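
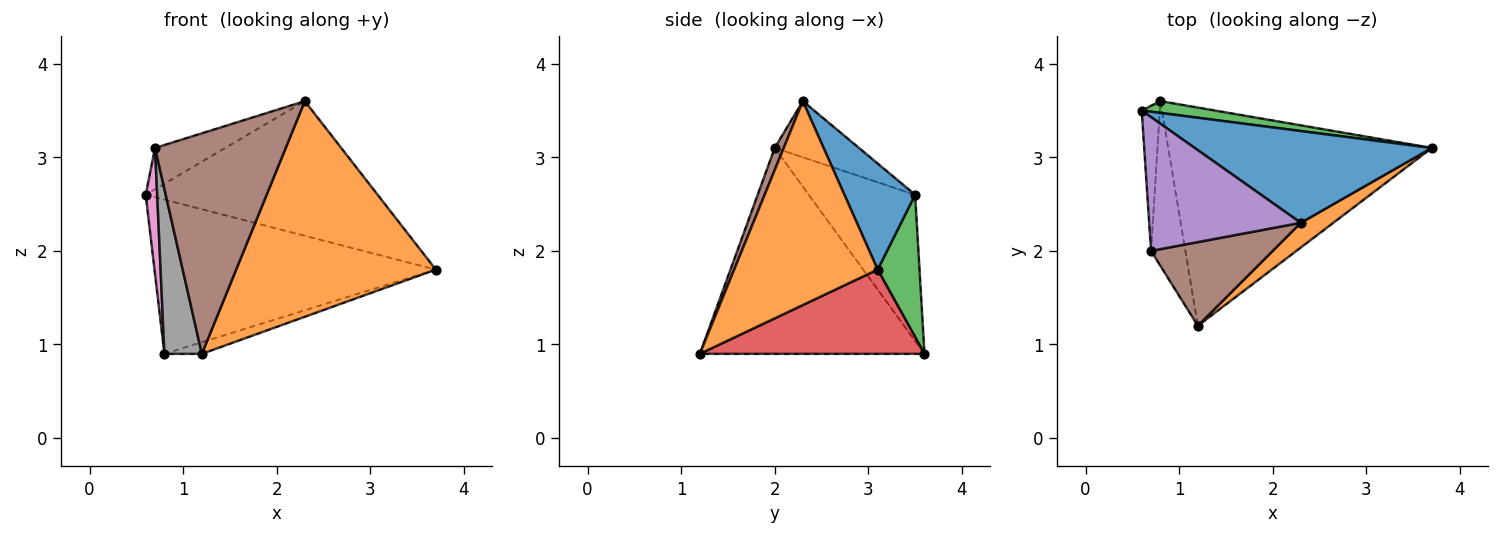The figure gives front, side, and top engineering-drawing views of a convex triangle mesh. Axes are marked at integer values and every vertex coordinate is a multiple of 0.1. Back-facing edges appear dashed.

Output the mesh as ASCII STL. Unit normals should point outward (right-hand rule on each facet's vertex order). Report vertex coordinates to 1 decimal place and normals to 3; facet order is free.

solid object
 facet normal 0.244 0.801 0.546
  outer loop
   vertex 2.3 2.3 3.6
   vertex 3.7 3.1 1.8
   vertex 0.6 3.5 2.6
  endloop
 endfacet
 facet normal 0.581 -0.809 0.093
  outer loop
   vertex 2.3 2.3 3.6
   vertex 1.2 1.2 0.9
   vertex 3.7 3.1 1.8
  endloop
 endfacet
 facet normal 0.147 0.986 0.075
  outer loop
   vertex 0.8 3.6 0.9
   vertex 0.6 3.5 2.6
   vertex 3.7 3.1 1.8
  endloop
 endfacet
 facet normal 0.304 0.051 -0.951
  outer loop
   vertex 0.8 3.6 0.9
   vertex 3.7 3.1 1.8
   vertex 1.2 1.2 0.9
  endloop
 endfacet
 facet normal -0.334 0.278 0.901
  outer loop
   vertex 0.7 2.0 3.1
   vertex 2.3 2.3 3.6
   vertex 0.6 3.5 2.6
  endloop
 endfacet
 facet normal 0.064 -0.933 0.354
  outer loop
   vertex 0.7 2.0 3.1
   vertex 1.2 1.2 0.9
   vertex 2.3 2.3 3.6
  endloop
 endfacet
 facet normal -0.987 -0.107 -0.122
  outer loop
   vertex 0.7 2.0 3.1
   vertex 0.6 3.5 2.6
   vertex 0.8 3.6 0.9
  endloop
 endfacet
 facet normal -0.973 -0.162 -0.162
  outer loop
   vertex 0.7 2.0 3.1
   vertex 0.8 3.6 0.9
   vertex 1.2 1.2 0.9
  endloop
 endfacet
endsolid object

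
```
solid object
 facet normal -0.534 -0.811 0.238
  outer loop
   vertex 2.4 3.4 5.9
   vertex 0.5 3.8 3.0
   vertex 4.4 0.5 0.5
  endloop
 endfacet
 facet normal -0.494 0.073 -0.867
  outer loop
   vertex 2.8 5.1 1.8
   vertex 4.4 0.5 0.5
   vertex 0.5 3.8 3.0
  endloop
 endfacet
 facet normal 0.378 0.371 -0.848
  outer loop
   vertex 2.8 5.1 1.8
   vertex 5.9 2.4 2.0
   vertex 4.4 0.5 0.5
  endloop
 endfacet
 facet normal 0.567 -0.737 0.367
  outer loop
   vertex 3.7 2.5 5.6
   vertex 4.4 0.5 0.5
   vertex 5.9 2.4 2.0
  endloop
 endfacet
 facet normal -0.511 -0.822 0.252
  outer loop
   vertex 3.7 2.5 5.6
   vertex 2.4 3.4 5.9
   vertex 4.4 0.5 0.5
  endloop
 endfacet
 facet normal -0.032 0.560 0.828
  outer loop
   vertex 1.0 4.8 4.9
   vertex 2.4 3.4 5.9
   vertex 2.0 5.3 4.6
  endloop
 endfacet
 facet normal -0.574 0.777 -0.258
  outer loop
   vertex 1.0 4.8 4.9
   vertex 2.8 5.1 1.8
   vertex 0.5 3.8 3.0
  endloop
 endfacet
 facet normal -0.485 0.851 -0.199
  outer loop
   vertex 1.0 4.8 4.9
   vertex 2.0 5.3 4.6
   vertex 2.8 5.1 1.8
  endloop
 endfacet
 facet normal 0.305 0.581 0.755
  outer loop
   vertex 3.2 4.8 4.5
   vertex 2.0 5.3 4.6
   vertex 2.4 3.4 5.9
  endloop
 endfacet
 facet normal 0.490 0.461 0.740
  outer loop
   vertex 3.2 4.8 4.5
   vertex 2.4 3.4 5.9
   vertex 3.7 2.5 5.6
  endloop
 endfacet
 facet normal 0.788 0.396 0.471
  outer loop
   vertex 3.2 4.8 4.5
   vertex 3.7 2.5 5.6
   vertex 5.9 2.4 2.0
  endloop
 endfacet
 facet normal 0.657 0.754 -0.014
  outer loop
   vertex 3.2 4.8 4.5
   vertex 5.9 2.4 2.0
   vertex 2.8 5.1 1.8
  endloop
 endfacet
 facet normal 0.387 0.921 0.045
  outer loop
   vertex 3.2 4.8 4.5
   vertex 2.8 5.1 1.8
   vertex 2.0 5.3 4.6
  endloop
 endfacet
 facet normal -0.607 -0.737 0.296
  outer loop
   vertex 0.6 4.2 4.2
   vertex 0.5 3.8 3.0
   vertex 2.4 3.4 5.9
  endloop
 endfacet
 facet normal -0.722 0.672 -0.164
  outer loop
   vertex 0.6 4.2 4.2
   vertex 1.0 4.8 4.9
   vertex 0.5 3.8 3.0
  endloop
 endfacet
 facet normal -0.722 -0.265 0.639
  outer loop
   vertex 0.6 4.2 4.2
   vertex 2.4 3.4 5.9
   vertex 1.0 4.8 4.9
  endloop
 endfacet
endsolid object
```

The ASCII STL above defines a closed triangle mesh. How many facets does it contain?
16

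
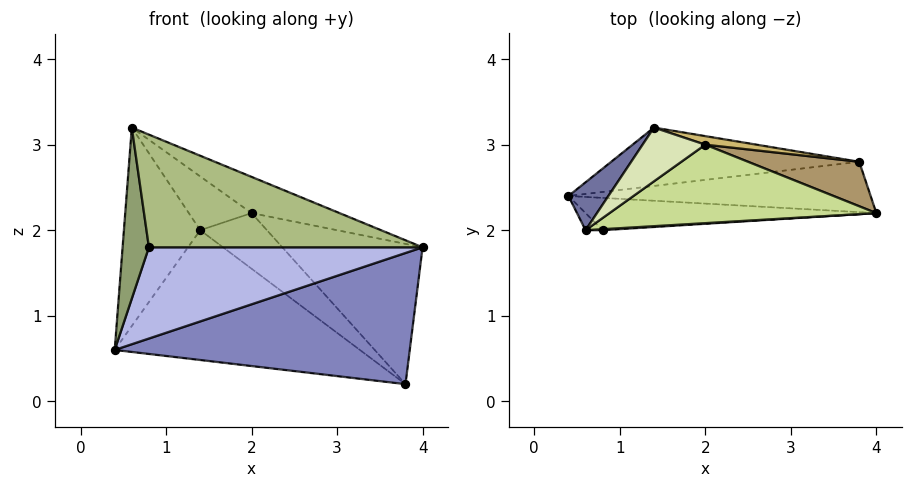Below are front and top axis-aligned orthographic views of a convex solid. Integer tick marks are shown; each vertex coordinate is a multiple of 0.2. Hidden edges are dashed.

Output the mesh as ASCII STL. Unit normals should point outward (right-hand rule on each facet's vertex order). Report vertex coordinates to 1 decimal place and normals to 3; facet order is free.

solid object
 facet normal -0.742 0.652 0.157
  outer loop
   vertex 0.6 2.0 3.2
   vertex 1.4 3.2 2.0
   vertex 0.4 2.4 0.6
  endloop
 endfacet
 facet normal 0.067 -0.931 -0.358
  outer loop
   vertex 3.8 2.8 0.2
   vertex 4.0 2.2 1.8
   vertex 0.4 2.4 0.6
  endloop
 endfacet
 facet normal -0.154 0.901 -0.405
  outer loop
   vertex 3.8 2.8 0.2
   vertex 0.4 2.4 0.6
   vertex 1.4 3.2 2.0
  endloop
 endfacet
 facet normal 0.059 -0.941 -0.333
  outer loop
   vertex 0.8 2.0 1.8
   vertex 0.4 2.4 0.6
   vertex 4.0 2.2 1.8
  endloop
 endfacet
 facet normal -0.572 -0.816 -0.082
  outer loop
   vertex 0.8 2.0 1.8
   vertex 0.6 2.0 3.2
   vertex 0.4 2.4 0.6
  endloop
 endfacet
 facet normal 0.062 -0.998 0.009
  outer loop
   vertex 0.8 2.0 1.8
   vertex 4.0 2.2 1.8
   vertex 0.6 2.0 3.2
  endloop
 endfacet
 facet normal 0.330 0.396 0.857
  outer loop
   vertex 2.0 3.0 2.2
   vertex 0.6 2.0 3.2
   vertex 4.0 2.2 1.8
  endloop
 endfacet
 facet normal 0.000 0.707 0.707
  outer loop
   vertex 2.0 3.0 2.2
   vertex 1.4 3.2 2.0
   vertex 0.6 2.0 3.2
  endloop
 endfacet
 facet normal 0.404 0.872 0.276
  outer loop
   vertex 2.0 3.0 2.2
   vertex 4.0 2.2 1.8
   vertex 3.8 2.8 0.2
  endloop
 endfacet
 facet normal 0.269 0.952 0.146
  outer loop
   vertex 2.0 3.0 2.2
   vertex 3.8 2.8 0.2
   vertex 1.4 3.2 2.0
  endloop
 endfacet
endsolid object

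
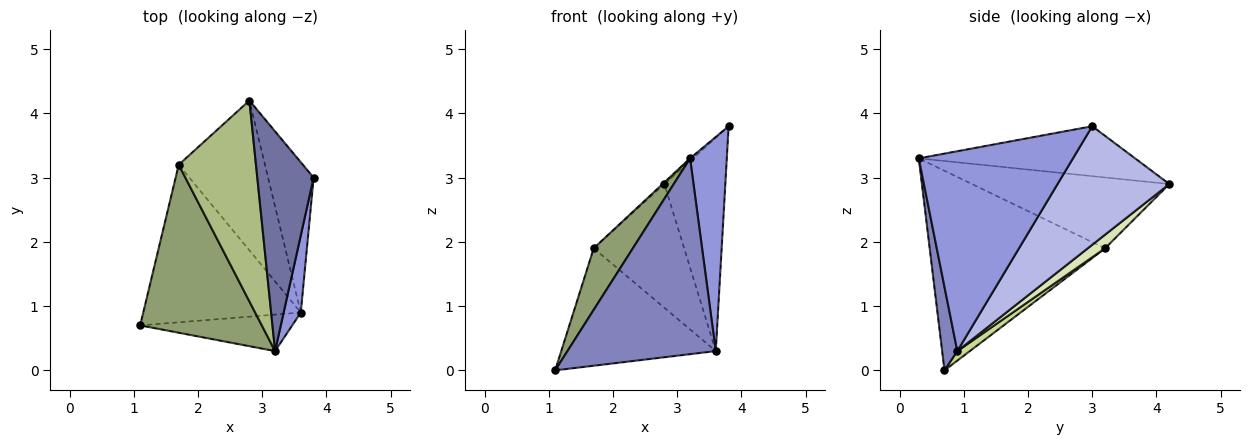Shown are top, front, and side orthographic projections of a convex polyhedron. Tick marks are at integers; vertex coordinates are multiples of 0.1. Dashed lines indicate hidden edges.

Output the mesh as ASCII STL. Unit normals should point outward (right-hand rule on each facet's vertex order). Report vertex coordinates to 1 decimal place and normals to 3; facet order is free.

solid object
 facet normal -0.663 0.009 0.748
  outer loop
   vertex 2.8 4.2 2.9
   vertex 3.2 0.3 3.3
   vertex 3.8 3.0 3.8
  endloop
 endfacet
 facet normal 0.100 -0.978 -0.182
  outer loop
   vertex 3.6 0.9 0.3
   vertex 3.2 0.3 3.3
   vertex 1.1 0.7 0.0
  endloop
 endfacet
 facet normal 0.969 -0.231 0.083
  outer loop
   vertex 3.6 0.9 0.3
   vertex 3.8 3.0 3.8
   vertex 3.2 0.3 3.3
  endloop
 endfacet
 facet normal 0.832 0.454 -0.320
  outer loop
   vertex 3.6 0.9 0.3
   vertex 2.8 4.2 2.9
   vertex 3.8 3.0 3.8
  endloop
 endfacet
 facet normal -0.839 -0.187 0.511
  outer loop
   vertex 1.7 3.2 1.9
   vertex 1.1 0.7 0.0
   vertex 3.2 0.3 3.3
  endloop
 endfacet
 facet normal -0.676 0.006 0.737
  outer loop
   vertex 1.7 3.2 1.9
   vertex 3.2 0.3 3.3
   vertex 2.8 4.2 2.9
  endloop
 endfacet
 facet normal 0.048 0.597 -0.801
  outer loop
   vertex 1.7 3.2 1.9
   vertex 3.6 0.9 0.3
   vertex 1.1 0.7 0.0
  endloop
 endfacet
 facet normal 0.121 0.632 -0.765
  outer loop
   vertex 1.7 3.2 1.9
   vertex 2.8 4.2 2.9
   vertex 3.6 0.9 0.3
  endloop
 endfacet
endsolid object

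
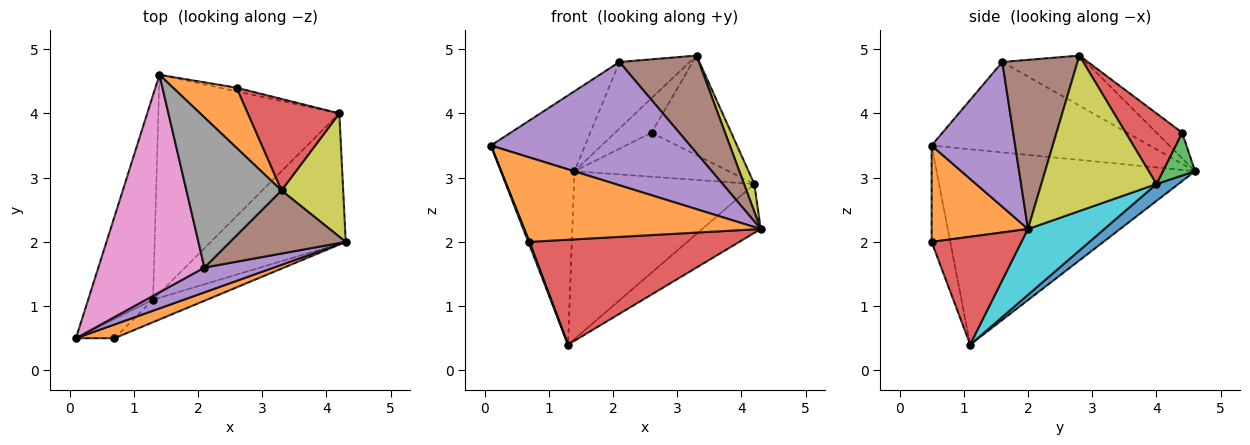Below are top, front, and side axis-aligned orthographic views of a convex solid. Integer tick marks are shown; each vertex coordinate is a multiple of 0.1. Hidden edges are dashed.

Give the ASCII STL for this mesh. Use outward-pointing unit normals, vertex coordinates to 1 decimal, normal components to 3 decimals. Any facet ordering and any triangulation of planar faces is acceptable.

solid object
 facet normal -0.916 0.261 -0.304
  outer loop
   vertex 1.3 1.1 0.4
   vertex 0.1 0.5 3.5
   vertex 1.4 4.6 3.1
  endloop
 endfacet
 facet normal 0.373 -0.916 0.149
  outer loop
   vertex 0.7 0.5 2.0
   vertex 4.3 2.0 2.2
   vertex 0.1 0.5 3.5
  endloop
 endfacet
 facet normal -0.927 -0.062 -0.371
  outer loop
   vertex 0.7 0.5 2.0
   vertex 0.1 0.5 3.5
   vertex 1.3 1.1 0.4
  endloop
 endfacet
 facet normal 0.386 -0.902 -0.193
  outer loop
   vertex 0.7 0.5 2.0
   vertex 1.3 1.1 0.4
   vertex 4.3 2.0 2.2
  endloop
 endfacet
 facet normal 0.380 -0.907 0.182
  outer loop
   vertex 2.1 1.6 4.8
   vertex 0.1 0.5 3.5
   vertex 4.3 2.0 2.2
  endloop
 endfacet
 facet normal 0.622 -0.657 0.425
  outer loop
   vertex 2.1 1.6 4.8
   vertex 4.3 2.0 2.2
   vertex 3.3 2.8 4.9
  endloop
 endfacet
 facet normal -0.625 0.270 0.733
  outer loop
   vertex 2.1 1.6 4.8
   vertex 1.4 4.6 3.1
   vertex 0.1 0.5 3.5
  endloop
 endfacet
 facet normal -0.434 0.365 0.823
  outer loop
   vertex 2.1 1.6 4.8
   vertex 3.3 2.8 4.9
   vertex 1.4 4.6 3.1
  endloop
 endfacet
 facet normal 0.926 -0.082 0.367
  outer loop
   vertex 4.2 4.0 2.9
   vertex 3.3 2.8 4.9
   vertex 4.3 2.0 2.2
  endloop
 endfacet
 facet normal 0.415 0.319 -0.852
  outer loop
   vertex 4.2 4.0 2.9
   vertex 4.3 2.0 2.2
   vertex 1.3 1.1 0.4
  endloop
 endfacet
 facet normal 0.074 0.608 -0.791
  outer loop
   vertex 4.2 4.0 2.9
   vertex 1.3 1.1 0.4
   vertex 1.4 4.6 3.1
  endloop
 endfacet
 facet normal -0.331 0.469 0.819
  outer loop
   vertex 2.6 4.4 3.7
   vertex 1.4 4.6 3.1
   vertex 3.3 2.8 4.9
  endloop
 endfacet
 facet normal 0.203 0.976 -0.081
  outer loop
   vertex 2.6 4.4 3.7
   vertex 4.2 4.0 2.9
   vertex 1.4 4.6 3.1
  endloop
 endfacet
 facet normal 0.463 0.652 0.600
  outer loop
   vertex 2.6 4.4 3.7
   vertex 3.3 2.8 4.9
   vertex 4.2 4.0 2.9
  endloop
 endfacet
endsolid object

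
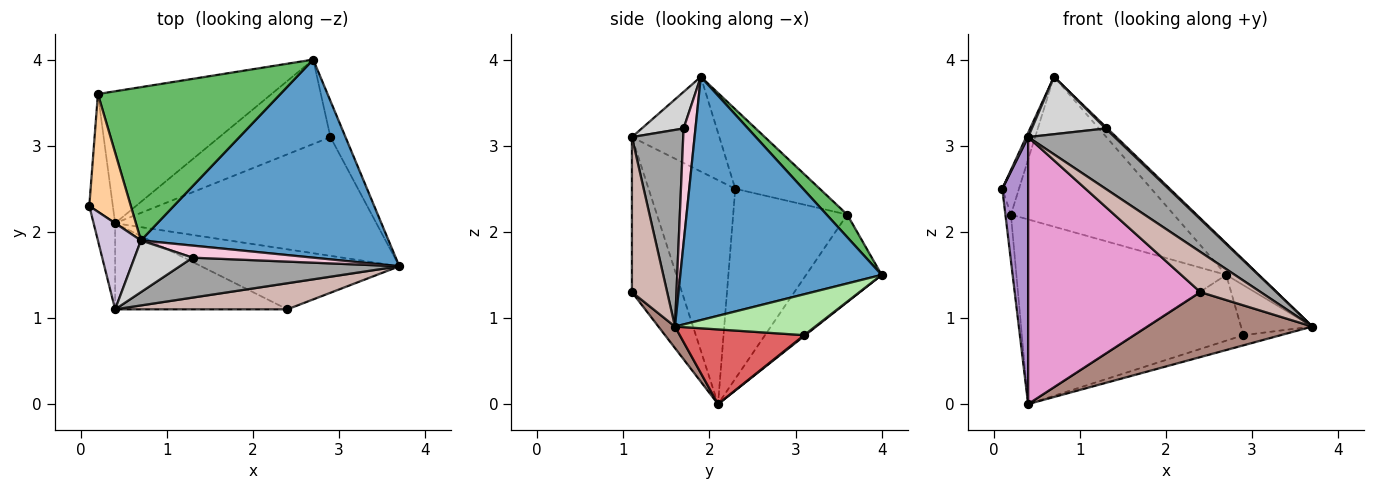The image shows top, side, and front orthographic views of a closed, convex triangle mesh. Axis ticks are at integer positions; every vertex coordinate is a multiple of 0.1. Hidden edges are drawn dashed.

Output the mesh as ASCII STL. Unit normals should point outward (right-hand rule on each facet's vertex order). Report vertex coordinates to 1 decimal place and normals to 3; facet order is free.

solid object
 facet normal 0.696 0.113 0.709
  outer loop
   vertex 0.7 1.9 3.8
   vertex 3.7 1.6 0.9
   vertex 2.7 4.0 1.5
  endloop
 endfacet
 facet normal -0.991 0.048 -0.123
  outer loop
   vertex 0.2 3.6 2.2
   vertex 0.4 2.1 0.0
   vertex 0.1 2.3 2.5
  endloop
 endfacet
 facet normal -0.281 0.781 -0.558
  outer loop
   vertex 0.2 3.6 2.2
   vertex 2.7 4.0 1.5
   vertex 0.4 2.1 0.0
  endloop
 endfacet
 facet normal -0.873 0.172 0.456
  outer loop
   vertex 0.2 3.6 2.2
   vertex 0.1 2.3 2.5
   vertex 0.7 1.9 3.8
  endloop
 endfacet
 facet normal 0.088 0.696 0.712
  outer loop
   vertex 0.2 3.6 2.2
   vertex 0.7 1.9 3.8
   vertex 2.7 4.0 1.5
  endloop
 endfacet
 facet normal 0.847 0.431 -0.312
  outer loop
   vertex 2.9 3.1 0.8
   vertex 2.7 4.0 1.5
   vertex 3.7 1.6 0.9
  endloop
 endfacet
 facet normal 0.274 0.082 -0.958
  outer loop
   vertex 2.9 3.1 0.8
   vertex 3.7 1.6 0.9
   vertex 0.4 2.1 0.0
  endloop
 endfacet
 facet normal 0.006 0.615 -0.789
  outer loop
   vertex 2.9 3.1 0.8
   vertex 0.4 2.1 0.0
   vertex 2.7 4.0 1.5
  endloop
 endfacet
 facet normal -0.954 -0.284 -0.092
  outer loop
   vertex 0.4 1.1 3.1
   vertex 0.1 2.3 2.5
   vertex 0.4 2.1 0.0
  endloop
 endfacet
 facet normal -0.910 -0.021 0.414
  outer loop
   vertex 0.4 1.1 3.1
   vertex 0.7 1.9 3.8
   vertex 0.1 2.3 2.5
  endloop
 endfacet
 facet normal 0.074 -0.733 -0.677
  outer loop
   vertex 2.4 1.1 1.3
   vertex 0.4 2.1 0.0
   vertex 3.7 1.6 0.9
  endloop
 endfacet
 facet normal 0.440 -0.753 0.489
  outer loop
   vertex 2.4 1.1 1.3
   vertex 3.7 1.6 0.9
   vertex 0.4 1.1 3.1
  endloop
 endfacet
 facet normal -0.266 -0.917 -0.296
  outer loop
   vertex 2.4 1.1 1.3
   vertex 0.4 1.1 3.1
   vertex 0.4 2.1 0.0
  endloop
 endfacet
 facet normal 0.686 -0.103 0.720
  outer loop
   vertex 1.3 1.7 3.2
   vertex 3.7 1.6 0.9
   vertex 0.7 1.9 3.8
  endloop
 endfacet
 facet normal 0.443 -0.747 0.495
  outer loop
   vertex 1.3 1.7 3.2
   vertex 0.4 1.1 3.1
   vertex 3.7 1.6 0.9
  endloop
 endfacet
 facet normal 0.388 -0.685 0.617
  outer loop
   vertex 1.3 1.7 3.2
   vertex 0.7 1.9 3.8
   vertex 0.4 1.1 3.1
  endloop
 endfacet
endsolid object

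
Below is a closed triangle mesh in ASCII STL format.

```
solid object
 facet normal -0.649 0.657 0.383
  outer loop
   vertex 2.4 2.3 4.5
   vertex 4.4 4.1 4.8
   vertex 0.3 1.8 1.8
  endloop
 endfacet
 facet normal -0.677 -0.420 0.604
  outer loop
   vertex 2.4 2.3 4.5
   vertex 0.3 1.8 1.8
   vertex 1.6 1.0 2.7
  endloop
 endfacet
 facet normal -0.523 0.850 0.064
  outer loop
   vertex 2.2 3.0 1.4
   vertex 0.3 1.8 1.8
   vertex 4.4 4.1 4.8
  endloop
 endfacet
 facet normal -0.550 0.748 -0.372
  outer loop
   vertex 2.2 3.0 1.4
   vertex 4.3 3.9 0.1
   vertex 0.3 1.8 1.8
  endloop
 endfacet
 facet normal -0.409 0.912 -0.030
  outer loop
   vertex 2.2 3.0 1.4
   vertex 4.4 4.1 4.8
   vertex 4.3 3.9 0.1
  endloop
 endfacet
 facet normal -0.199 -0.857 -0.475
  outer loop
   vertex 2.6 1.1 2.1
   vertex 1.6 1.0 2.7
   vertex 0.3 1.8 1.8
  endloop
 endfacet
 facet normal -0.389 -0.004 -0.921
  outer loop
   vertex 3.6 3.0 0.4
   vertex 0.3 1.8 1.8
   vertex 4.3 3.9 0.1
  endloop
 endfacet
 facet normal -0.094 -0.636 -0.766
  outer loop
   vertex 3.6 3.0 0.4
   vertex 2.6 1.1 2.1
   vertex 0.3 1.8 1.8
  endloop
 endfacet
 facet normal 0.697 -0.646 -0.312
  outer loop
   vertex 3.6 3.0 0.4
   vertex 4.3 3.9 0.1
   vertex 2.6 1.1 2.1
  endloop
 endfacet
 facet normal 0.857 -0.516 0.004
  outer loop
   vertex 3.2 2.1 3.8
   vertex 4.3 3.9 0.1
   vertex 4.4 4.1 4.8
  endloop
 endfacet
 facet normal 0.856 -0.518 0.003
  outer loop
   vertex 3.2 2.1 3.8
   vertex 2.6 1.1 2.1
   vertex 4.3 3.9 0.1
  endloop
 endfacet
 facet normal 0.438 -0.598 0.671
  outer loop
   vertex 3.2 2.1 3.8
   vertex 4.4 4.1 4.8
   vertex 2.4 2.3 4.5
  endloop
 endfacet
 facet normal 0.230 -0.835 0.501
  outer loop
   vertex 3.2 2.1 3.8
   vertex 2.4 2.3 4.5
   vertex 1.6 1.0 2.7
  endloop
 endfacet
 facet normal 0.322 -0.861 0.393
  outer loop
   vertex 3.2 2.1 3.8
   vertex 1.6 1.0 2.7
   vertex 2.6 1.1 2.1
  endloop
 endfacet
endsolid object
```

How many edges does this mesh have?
21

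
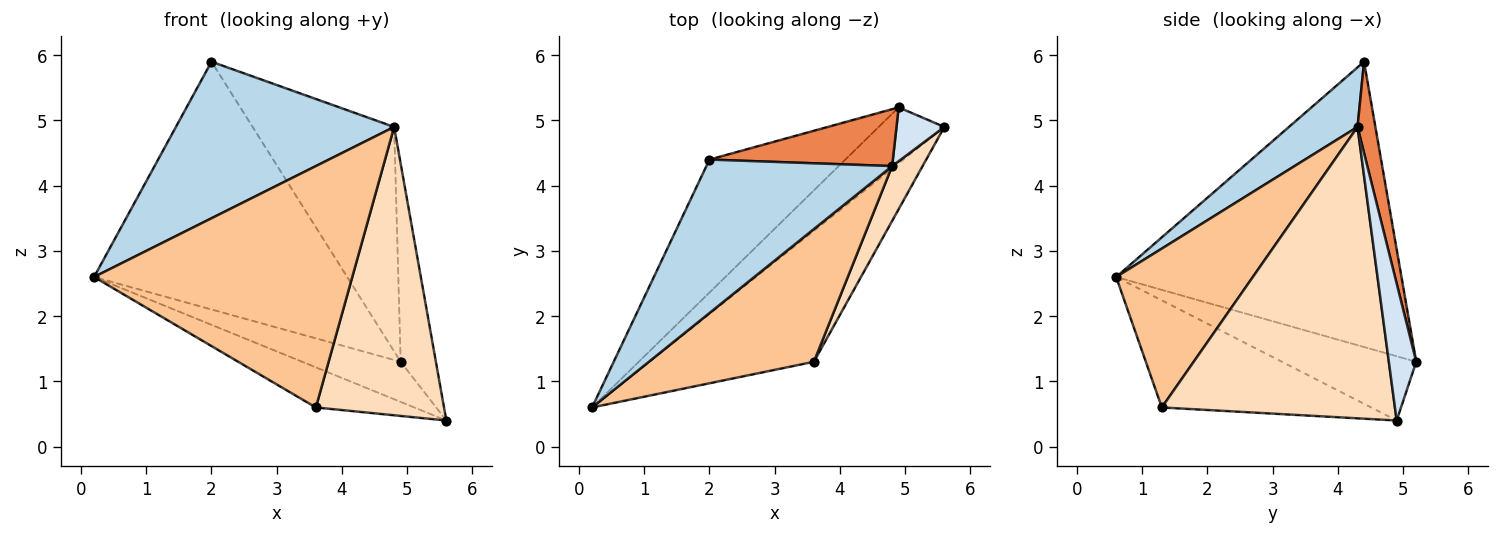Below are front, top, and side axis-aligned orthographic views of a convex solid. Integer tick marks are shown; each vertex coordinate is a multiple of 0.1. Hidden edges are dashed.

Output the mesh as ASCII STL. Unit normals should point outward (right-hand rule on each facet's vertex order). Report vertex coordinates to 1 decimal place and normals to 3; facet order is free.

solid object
 facet normal -0.622 0.456 -0.636
  outer loop
   vertex 4.9 5.2 1.3
   vertex 5.6 4.9 0.4
   vertex 0.2 0.6 2.6
  endloop
 endfacet
 facet normal -0.705 0.625 -0.336
  outer loop
   vertex 4.9 5.2 1.3
   vertex 0.2 0.6 2.6
   vertex 2.0 4.4 5.9
  endloop
 endfacet
 facet normal 0.219 -0.697 0.683
  outer loop
   vertex 4.8 4.3 4.9
   vertex 2.0 4.4 5.9
   vertex 0.2 0.6 2.6
  endloop
 endfacet
 facet normal 0.600 0.772 0.210
  outer loop
   vertex 4.8 4.3 4.9
   vertex 5.6 4.9 0.4
   vertex 4.9 5.2 1.3
  endloop
 endfacet
 facet normal 0.121 0.962 0.244
  outer loop
   vertex 4.8 4.3 4.9
   vertex 4.9 5.2 1.3
   vertex 2.0 4.4 5.9
  endloop
 endfacet
 facet normal -0.529 0.249 -0.812
  outer loop
   vertex 3.6 1.3 0.6
   vertex 0.2 0.6 2.6
   vertex 5.6 4.9 0.4
  endloop
 endfacet
 facet normal 0.421 -0.795 0.437
  outer loop
   vertex 3.6 1.3 0.6
   vertex 4.8 4.3 4.9
   vertex 0.2 0.6 2.6
  endloop
 endfacet
 facet normal 0.873 -0.480 0.091
  outer loop
   vertex 3.6 1.3 0.6
   vertex 5.6 4.9 0.4
   vertex 4.8 4.3 4.9
  endloop
 endfacet
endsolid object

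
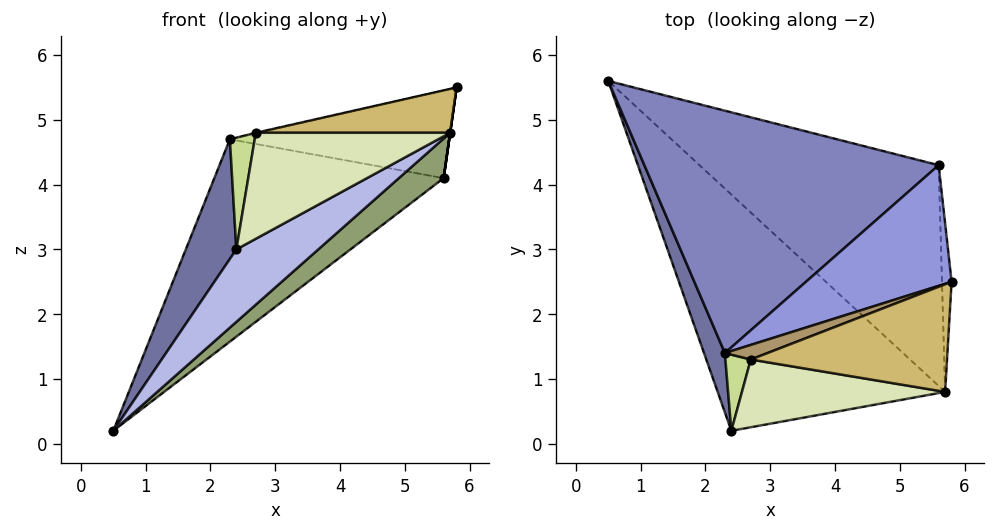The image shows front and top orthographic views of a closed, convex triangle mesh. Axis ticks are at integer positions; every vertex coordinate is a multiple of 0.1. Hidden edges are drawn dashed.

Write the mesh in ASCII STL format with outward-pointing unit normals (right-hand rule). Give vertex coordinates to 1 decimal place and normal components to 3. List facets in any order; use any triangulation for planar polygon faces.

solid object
 facet normal -0.955 -0.267 0.132
  outer loop
   vertex 2.3 1.4 4.7
   vertex 0.5 5.6 0.2
   vertex 2.4 0.2 3.0
  endloop
 endfacet
 facet normal -0.390 0.590 0.707
  outer loop
   vertex 2.3 1.4 4.7
   vertex 5.6 4.3 4.1
   vertex 0.5 5.6 0.2
  endloop
 endfacet
 facet normal -0.347 0.552 0.759
  outer loop
   vertex 2.3 1.4 4.7
   vertex 5.8 2.5 5.5
   vertex 5.6 4.3 4.1
  endloop
 endfacet
 facet normal 0.498 -0.254 -0.829
  outer loop
   vertex 5.7 0.8 4.8
   vertex 2.4 0.2 3.0
   vertex 0.5 5.6 0.2
  endloop
 endfacet
 facet normal 0.578 -0.144 -0.803
  outer loop
   vertex 5.7 0.8 4.8
   vertex 0.5 5.6 0.2
   vertex 5.6 4.3 4.1
  endloop
 endfacet
 facet normal 0.990 0.000 -0.141
  outer loop
   vertex 5.7 0.8 4.8
   vertex 5.6 4.3 4.1
   vertex 5.8 2.5 5.5
  endloop
 endfacet
 facet normal -0.328 -0.781 0.532
  outer loop
   vertex 2.7 1.3 4.8
   vertex 2.3 1.4 4.7
   vertex 2.4 0.2 3.0
  endloop
 endfacet
 facet normal -0.139 -0.835 0.533
  outer loop
   vertex 2.7 1.3 4.8
   vertex 2.4 0.2 3.0
   vertex 5.7 0.8 4.8
  endloop
 endfacet
 facet normal -0.234 0.037 0.972
  outer loop
   vertex 2.7 1.3 4.8
   vertex 5.8 2.5 5.5
   vertex 2.3 1.4 4.7
  endloop
 endfacet
 facet normal -0.063 -0.377 0.924
  outer loop
   vertex 2.7 1.3 4.8
   vertex 5.7 0.8 4.8
   vertex 5.8 2.5 5.5
  endloop
 endfacet
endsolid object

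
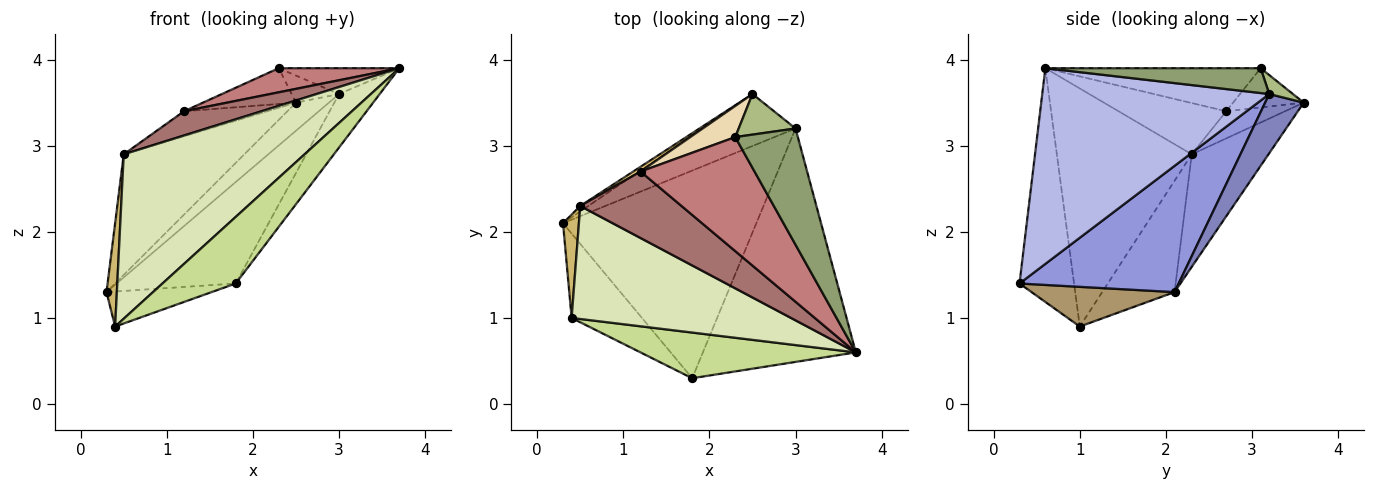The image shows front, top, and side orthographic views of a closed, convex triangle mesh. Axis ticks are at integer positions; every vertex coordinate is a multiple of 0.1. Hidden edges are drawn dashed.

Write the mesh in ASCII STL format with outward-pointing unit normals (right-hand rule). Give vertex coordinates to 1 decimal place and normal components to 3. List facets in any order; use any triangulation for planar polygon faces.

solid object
 facet normal -0.536 0.843 -0.038
  outer loop
   vertex 0.5 2.3 2.9
   vertex 2.5 3.6 3.5
   vertex 0.3 2.1 1.3
  endloop
 endfacet
 facet normal 0.486 0.415 -0.769
  outer loop
   vertex 3.0 3.2 3.6
   vertex 0.3 2.1 1.3
   vertex 2.5 3.6 3.5
  endloop
 endfacet
 facet normal 0.506 0.379 -0.775
  outer loop
   vertex 3.0 3.2 3.6
   vertex 1.8 0.3 1.4
   vertex 0.3 2.1 1.3
  endloop
 endfacet
 facet normal 0.780 0.140 -0.610
  outer loop
   vertex 3.0 3.2 3.6
   vertex 3.7 0.6 3.9
   vertex 1.8 0.3 1.4
  endloop
 endfacet
 facet normal 0.361 0.202 0.910
  outer loop
   vertex 2.3 3.1 3.9
   vertex 3.7 0.6 3.9
   vertex 3.0 3.2 3.6
  endloop
 endfacet
 facet normal 0.267 0.535 0.802
  outer loop
   vertex 2.3 3.1 3.9
   vertex 3.0 3.2 3.6
   vertex 2.5 3.6 3.5
  endloop
 endfacet
 facet normal -0.523 -0.703 0.482
  outer loop
   vertex 0.4 1.0 0.9
   vertex 1.8 0.3 1.4
   vertex 3.7 0.6 3.9
  endloop
 endfacet
 facet normal -0.524 -0.702 0.483
  outer loop
   vertex 0.4 1.0 0.9
   vertex 3.7 0.6 3.9
   vertex 0.5 2.3 2.9
  endloop
 endfacet
 facet normal 0.462 0.340 -0.819
  outer loop
   vertex 0.4 1.0 0.9
   vertex 0.3 2.1 1.3
   vertex 1.8 0.3 1.4
  endloop
 endfacet
 facet normal -0.980 -0.140 0.140
  outer loop
   vertex 0.4 1.0 0.9
   vertex 0.5 2.3 2.9
   vertex 0.3 2.1 1.3
  endloop
 endfacet
 facet normal -0.570 0.807 0.153
  outer loop
   vertex 1.2 2.7 3.4
   vertex 2.5 3.6 3.5
   vertex 0.5 2.3 2.9
  endloop
 endfacet
 facet normal -0.497 0.655 0.570
  outer loop
   vertex 1.2 2.7 3.4
   vertex 2.3 3.1 3.9
   vertex 2.5 3.6 3.5
  endloop
 endfacet
 facet normal -0.429 -0.309 0.849
  outer loop
   vertex 1.2 2.7 3.4
   vertex 0.5 2.3 2.9
   vertex 3.7 0.6 3.9
  endloop
 endfacet
 facet normal -0.347 -0.194 0.918
  outer loop
   vertex 1.2 2.7 3.4
   vertex 3.7 0.6 3.9
   vertex 2.3 3.1 3.9
  endloop
 endfacet
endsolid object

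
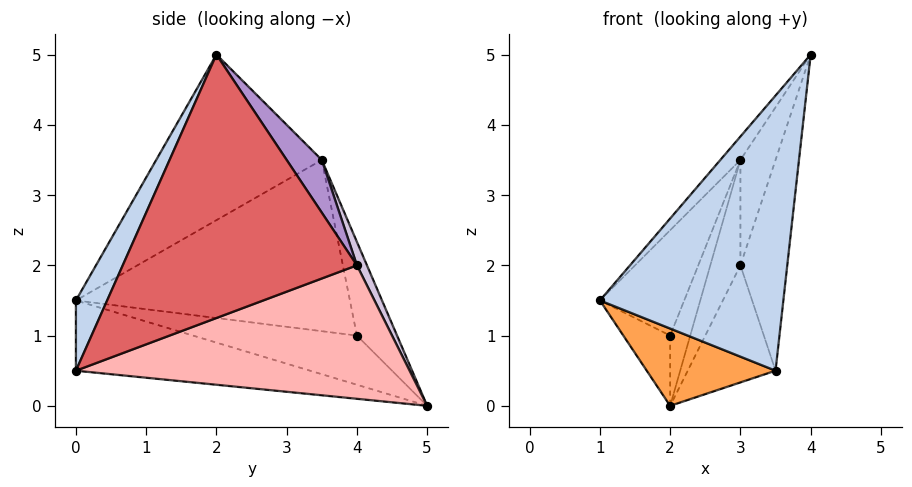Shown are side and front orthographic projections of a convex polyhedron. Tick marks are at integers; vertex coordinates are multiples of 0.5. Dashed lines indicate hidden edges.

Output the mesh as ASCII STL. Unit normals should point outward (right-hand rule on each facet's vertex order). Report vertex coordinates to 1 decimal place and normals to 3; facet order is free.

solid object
 facet normal -0.927 0.265 0.265
  outer loop
   vertex 2.0 4.0 1.0
   vertex 2.0 5.0 0.0
   vertex 1.0 0.0 1.5
  endloop
 endfacet
 facet normal 0.155 -0.909 0.387
  outer loop
   vertex 3.5 0.0 0.5
   vertex 4.0 2.0 5.0
   vertex 1.0 0.0 1.5
  endloop
 endfacet
 facet normal -0.364 -0.200 -0.910
  outer loop
   vertex 3.5 0.0 0.5
   vertex 1.0 0.0 1.5
   vertex 2.0 5.0 0.0
  endloop
 endfacet
 facet normal -0.782 0.095 0.616
  outer loop
   vertex 3.0 3.5 3.5
   vertex 1.0 0.0 1.5
   vertex 4.0 2.0 5.0
  endloop
 endfacet
 facet normal -0.874 0.269 0.404
  outer loop
   vertex 3.0 3.5 3.5
   vertex 2.0 4.0 1.0
   vertex 1.0 0.0 1.5
  endloop
 endfacet
 facet normal -0.816 0.408 0.408
  outer loop
   vertex 3.0 3.5 3.5
   vertex 2.0 5.0 0.0
   vertex 2.0 4.0 1.0
  endloop
 endfacet
 facet normal 0.962 0.192 -0.192
  outer loop
   vertex 3.0 4.0 2.0
   vertex 4.0 2.0 5.0
   vertex 3.5 0.0 0.5
  endloop
 endfacet
 facet normal 0.911 0.240 -0.336
  outer loop
   vertex 3.0 4.0 2.0
   vertex 3.5 0.0 0.5
   vertex 2.0 5.0 0.0
  endloop
 endfacet
 facet normal 0.688 0.688 0.229
  outer loop
   vertex 3.0 4.0 2.0
   vertex 3.0 3.5 3.5
   vertex 4.0 2.0 5.0
  endloop
 endfacet
 facet normal 0.302 0.905 0.302
  outer loop
   vertex 3.0 4.0 2.0
   vertex 2.0 5.0 0.0
   vertex 3.0 3.5 3.5
  endloop
 endfacet
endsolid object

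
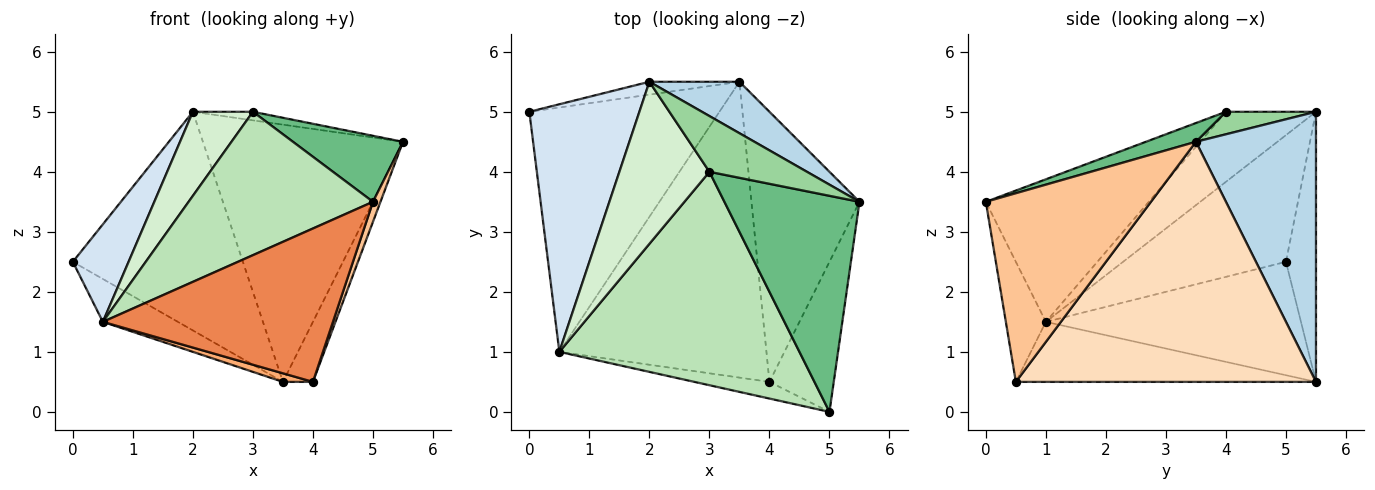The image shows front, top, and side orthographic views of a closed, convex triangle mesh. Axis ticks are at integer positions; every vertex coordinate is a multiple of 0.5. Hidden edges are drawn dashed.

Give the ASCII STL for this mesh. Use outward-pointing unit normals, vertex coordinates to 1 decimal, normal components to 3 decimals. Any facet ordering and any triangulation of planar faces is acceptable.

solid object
 facet normal -0.507 0.149 -0.849
  outer loop
   vertex 0.5 1.0 1.5
   vertex 0.0 5.0 2.5
   vertex 3.5 5.5 0.5
  endloop
 endfacet
 facet normal -0.173 0.983 -0.058
  outer loop
   vertex 2.0 5.5 5.0
   vertex 3.5 5.5 0.5
   vertex 0.0 5.0 2.5
  endloop
 endfacet
 facet normal 0.507 0.845 0.169
  outer loop
   vertex 2.0 5.5 5.0
   vertex 5.5 3.5 4.5
   vertex 3.5 5.5 0.5
  endloop
 endfacet
 facet normal -0.731 -0.250 0.635
  outer loop
   vertex 2.0 5.5 5.0
   vertex 0.0 5.0 2.5
   vertex 0.5 1.0 1.5
  endloop
 endfacet
 facet normal -0.170 -0.980 -0.106
  outer loop
   vertex 4.0 0.5 0.5
   vertex 5.0 0.0 3.5
   vertex 0.5 1.0 1.5
  endloop
 endfacet
 facet normal -0.278 -0.028 -0.960
  outer loop
   vertex 4.0 0.5 0.5
   vertex 0.5 1.0 1.5
   vertex 3.5 5.5 0.5
  endloop
 endfacet
 facet normal 0.946 -0.043 -0.322
  outer loop
   vertex 4.0 0.5 0.5
   vertex 5.5 3.5 4.5
   vertex 5.0 0.0 3.5
  endloop
 endfacet
 facet normal 0.908 0.091 -0.409
  outer loop
   vertex 4.0 0.5 0.5
   vertex 3.5 5.5 0.5
   vertex 5.5 3.5 4.5
  endloop
 endfacet
 facet normal 0.132 -0.290 0.948
  outer loop
   vertex 3.0 4.0 5.0
   vertex 5.0 0.0 3.5
   vertex 5.5 3.5 4.5
  endloop
 endfacet
 facet normal 0.222 0.148 0.964
  outer loop
   vertex 3.0 4.0 5.0
   vertex 5.5 3.5 4.5
   vertex 2.0 5.5 5.0
  endloop
 endfacet
 facet normal -0.442 -0.500 0.745
  outer loop
   vertex 3.0 4.0 5.0
   vertex 0.5 1.0 1.5
   vertex 5.0 0.0 3.5
  endloop
 endfacet
 facet normal -0.568 -0.379 0.731
  outer loop
   vertex 3.0 4.0 5.0
   vertex 2.0 5.5 5.0
   vertex 0.5 1.0 1.5
  endloop
 endfacet
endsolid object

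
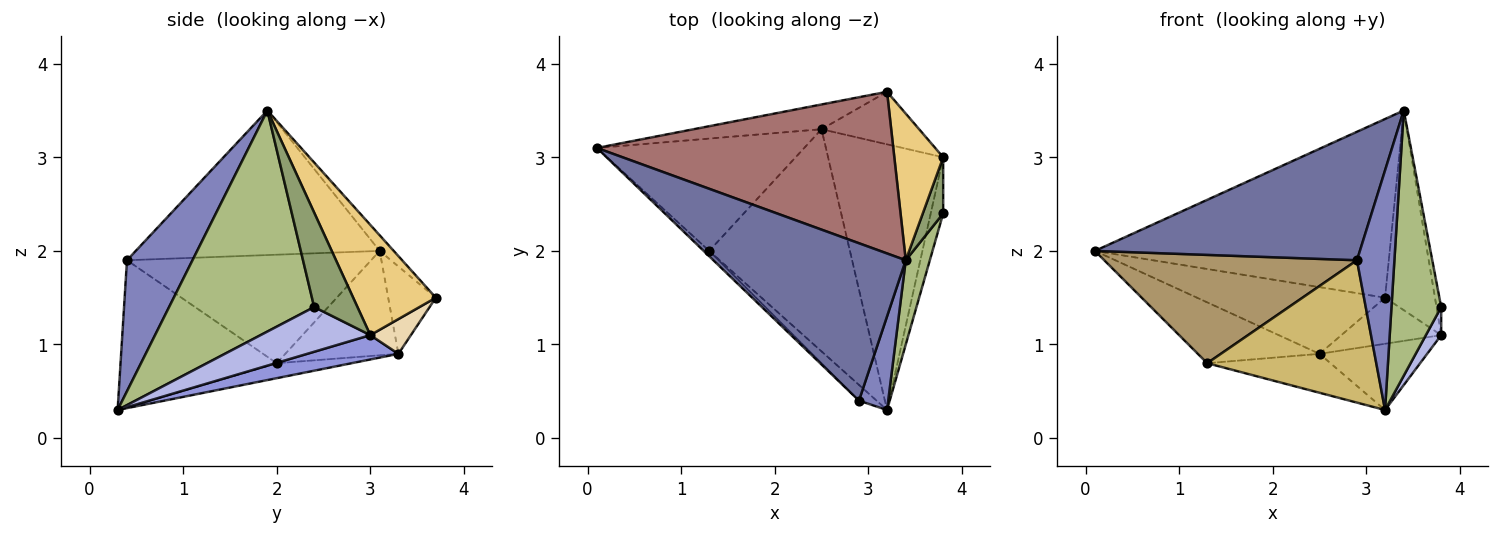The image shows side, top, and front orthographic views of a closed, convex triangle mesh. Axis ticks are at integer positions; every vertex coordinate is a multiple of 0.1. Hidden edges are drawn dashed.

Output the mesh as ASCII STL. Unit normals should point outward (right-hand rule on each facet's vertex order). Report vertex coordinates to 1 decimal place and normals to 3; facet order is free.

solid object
 facet normal -0.503 -0.546 0.670
  outer loop
   vertex 2.9 0.4 1.9
   vertex 3.4 1.9 3.5
   vertex 0.1 3.1 2.0
  endloop
 endfacet
 facet normal 0.852 -0.487 0.190
  outer loop
   vertex 2.9 0.4 1.9
   vertex 3.2 0.3 0.3
   vertex 3.4 1.9 3.5
  endloop
 endfacet
 facet normal 0.201 0.237 -0.951
  outer loop
   vertex 2.5 3.3 0.9
   vertex 3.8 3.0 1.1
   vertex 3.2 0.3 0.3
  endloop
 endfacet
 facet normal 0.955 -0.133 -0.266
  outer loop
   vertex 3.8 2.4 1.4
   vertex 3.2 0.3 0.3
   vertex 3.8 3.0 1.1
  endloop
 endfacet
 facet normal 0.972 0.105 0.210
  outer loop
   vertex 3.8 2.4 1.4
   vertex 3.8 3.0 1.1
   vertex 3.4 1.9 3.5
  endloop
 endfacet
 facet normal 0.941 -0.323 0.102
  outer loop
   vertex 3.8 2.4 1.4
   vertex 3.4 1.9 3.5
   vertex 3.2 0.3 0.3
  endloop
 endfacet
 facet normal -0.405 0.436 -0.804
  outer loop
   vertex 1.3 2.0 0.8
   vertex 0.1 3.1 2.0
   vertex 2.5 3.3 0.9
  endloop
 endfacet
 facet normal -0.104 0.172 -0.980
  outer loop
   vertex 1.3 2.0 0.8
   vertex 2.5 3.3 0.9
   vertex 3.2 0.3 0.3
  endloop
 endfacet
 facet normal -0.694 -0.719 -0.035
  outer loop
   vertex 1.3 2.0 0.8
   vertex 2.9 0.4 1.9
   vertex 0.1 3.1 2.0
  endloop
 endfacet
 facet normal -0.676 -0.732 -0.081
  outer loop
   vertex 1.3 2.0 0.8
   vertex 3.2 0.3 0.3
   vertex 2.9 0.4 1.9
  endloop
 endfacet
 facet normal 0.800 0.483 0.355
  outer loop
   vertex 3.2 3.7 1.5
   vertex 3.4 1.9 3.5
   vertex 3.8 3.0 1.1
  endloop
 endfacet
 facet normal 0.259 0.637 -0.726
  outer loop
   vertex 3.2 3.7 1.5
   vertex 3.8 3.0 1.1
   vertex 2.5 3.3 0.9
  endloop
 endfacet
 facet normal -0.035 0.741 0.670
  outer loop
   vertex 3.2 3.7 1.5
   vertex 0.1 3.1 2.0
   vertex 3.4 1.9 3.5
  endloop
 endfacet
 facet normal -0.231 0.912 -0.338
  outer loop
   vertex 3.2 3.7 1.5
   vertex 2.5 3.3 0.9
   vertex 0.1 3.1 2.0
  endloop
 endfacet
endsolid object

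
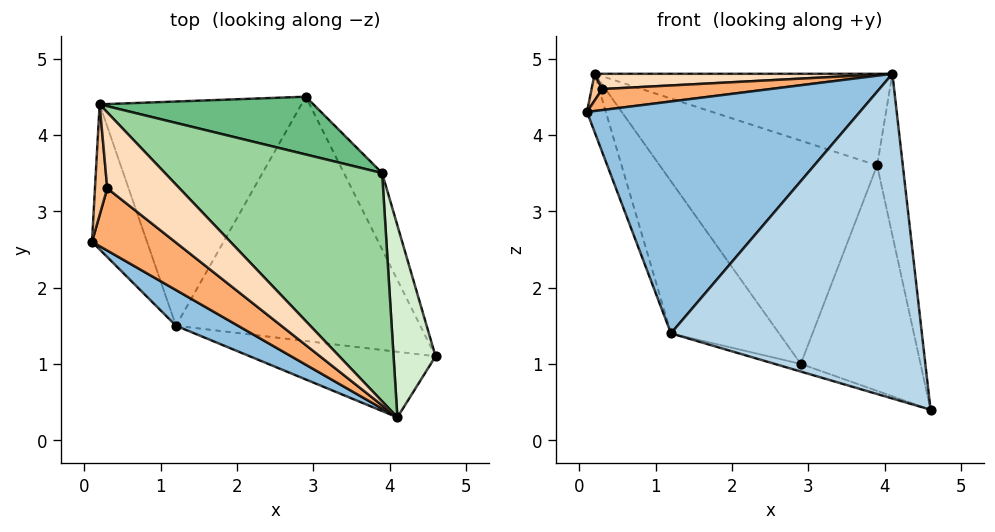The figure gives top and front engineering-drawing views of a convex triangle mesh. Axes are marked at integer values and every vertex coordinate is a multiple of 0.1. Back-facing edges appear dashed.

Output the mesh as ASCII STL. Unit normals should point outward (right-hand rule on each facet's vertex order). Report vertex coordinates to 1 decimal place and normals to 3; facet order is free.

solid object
 facet normal -0.279 0.030 -0.960
  outer loop
   vertex 1.2 1.5 1.4
   vertex 2.9 4.5 1.0
   vertex 4.6 1.1 0.4
  endloop
 endfacet
 facet normal -0.506 -0.852 0.131
  outer loop
   vertex 1.2 1.5 1.4
   vertex 4.1 0.3 4.8
   vertex 0.1 2.6 4.3
  endloop
 endfacet
 facet normal -0.171 -0.966 -0.195
  outer loop
   vertex 1.2 1.5 1.4
   vertex 4.6 1.1 0.4
   vertex 4.1 0.3 4.8
  endloop
 endfacet
 facet normal -0.901 0.162 -0.403
  outer loop
   vertex 1.2 1.5 1.4
   vertex 0.1 2.6 4.3
   vertex 0.2 4.4 4.8
  endloop
 endfacet
 facet normal -0.764 0.362 -0.534
  outer loop
   vertex 1.2 1.5 1.4
   vertex 0.2 4.4 4.8
   vertex 2.9 4.5 1.0
  endloop
 endfacet
 facet normal -0.289 -0.306 0.907
  outer loop
   vertex 0.3 3.3 4.6
   vertex 0.1 2.6 4.3
   vertex 4.1 0.3 4.8
  endloop
 endfacet
 facet normal -0.537 -0.198 0.820
  outer loop
   vertex 0.3 3.3 4.6
   vertex 0.2 4.4 4.8
   vertex 0.1 2.6 4.3
  endloop
 endfacet
 facet normal -0.203 -0.193 0.960
  outer loop
   vertex 0.3 3.3 4.6
   vertex 4.1 0.3 4.8
   vertex 0.2 4.4 4.8
  endloop
 endfacet
 facet normal 0.302 0.923 0.239
  outer loop
   vertex 3.9 3.5 3.6
   vertex 2.9 4.5 1.0
   vertex 0.2 4.4 4.8
  endloop
 endfacet
 facet normal 0.365 0.347 0.864
  outer loop
   vertex 3.9 3.5 3.6
   vertex 0.2 4.4 4.8
   vertex 4.1 0.3 4.8
  endloop
 endfacet
 facet normal 0.872 0.464 -0.157
  outer loop
   vertex 3.9 3.5 3.6
   vertex 4.6 1.1 0.4
   vertex 2.9 4.5 1.0
  endloop
 endfacet
 facet normal 0.985 0.111 0.132
  outer loop
   vertex 3.9 3.5 3.6
   vertex 4.1 0.3 4.8
   vertex 4.6 1.1 0.4
  endloop
 endfacet
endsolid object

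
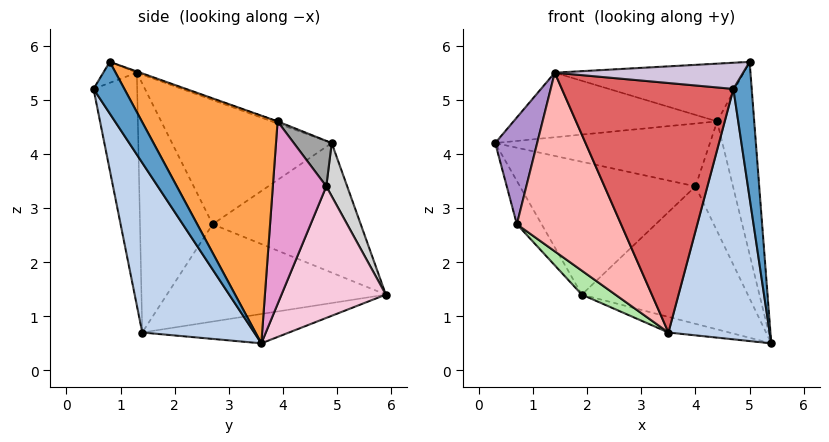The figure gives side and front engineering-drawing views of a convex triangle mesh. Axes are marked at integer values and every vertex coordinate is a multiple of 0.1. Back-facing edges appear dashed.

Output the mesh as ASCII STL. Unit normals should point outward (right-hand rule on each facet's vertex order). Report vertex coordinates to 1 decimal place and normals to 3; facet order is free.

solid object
 facet normal 0.841 -0.500 -0.205
  outer loop
   vertex 5.0 0.8 5.7
   vertex 4.7 0.5 5.2
   vertex 5.4 3.6 0.5
  endloop
 endfacet
 facet normal 0.704 -0.637 -0.315
  outer loop
   vertex 3.5 1.4 0.7
   vertex 5.4 3.6 0.5
   vertex 4.7 0.5 5.2
  endloop
 endfacet
 facet normal 0.943 0.257 0.211
  outer loop
   vertex 4.4 3.9 4.6
   vertex 5.0 0.8 5.7
   vertex 5.4 3.6 0.5
  endloop
 endfacet
 facet normal -0.881 0.147 -0.451
  outer loop
   vertex 1.9 5.9 1.4
   vertex 0.7 2.7 2.7
   vertex 0.3 4.9 4.2
  endloop
 endfacet
 facet normal -0.197 0.082 -0.977
  outer loop
   vertex 1.9 5.9 1.4
   vertex 5.4 3.6 0.5
   vertex 3.5 1.4 0.7
  endloop
 endfacet
 facet normal -0.607 -0.093 -0.789
  outer loop
   vertex 1.9 5.9 1.4
   vertex 3.5 1.4 0.7
   vertex 0.7 2.7 2.7
  endloop
 endfacet
 facet normal -0.245 -0.961 -0.127
  outer loop
   vertex 1.4 1.3 5.5
   vertex 3.5 1.4 0.7
   vertex 4.7 0.5 5.2
  endloop
 endfacet
 facet normal -0.552 -0.793 -0.258
  outer loop
   vertex 1.4 1.3 5.5
   vertex 0.7 2.7 2.7
   vertex 3.5 1.4 0.7
  endloop
 endfacet
 facet normal -0.961 -0.252 0.114
  outer loop
   vertex 1.4 1.3 5.5
   vertex 0.3 4.9 4.2
   vertex 0.7 2.7 2.7
  endloop
 endfacet
 facet normal -0.144 -0.808 0.571
  outer loop
   vertex 1.4 1.3 5.5
   vertex 4.7 0.5 5.2
   vertex 5.0 0.8 5.7
  endloop
 endfacet
 facet normal -0.010 0.337 0.941
  outer loop
   vertex 1.4 1.3 5.5
   vertex 4.4 3.9 4.6
   vertex 0.3 4.9 4.2
  endloop
 endfacet
 facet normal -0.006 0.333 0.943
  outer loop
   vertex 1.4 1.3 5.5
   vertex 5.0 0.8 5.7
   vertex 4.4 3.9 4.6
  endloop
 endfacet
 facet normal 0.809 0.567 0.156
  outer loop
   vertex 4.0 4.8 3.4
   vertex 4.4 3.9 4.6
   vertex 5.4 3.6 0.5
  endloop
 endfacet
 facet normal 0.530 0.843 -0.093
  outer loop
   vertex 4.0 4.8 3.4
   vertex 5.4 3.6 0.5
   vertex 1.9 5.9 1.4
  endloop
 endfacet
 facet normal 0.144 0.814 0.563
  outer loop
   vertex 4.0 4.8 3.4
   vertex 0.3 4.9 4.2
   vertex 4.4 3.9 4.6
  endloop
 endfacet
 facet normal 0.109 0.915 0.389
  outer loop
   vertex 4.0 4.8 3.4
   vertex 1.9 5.9 1.4
   vertex 0.3 4.9 4.2
  endloop
 endfacet
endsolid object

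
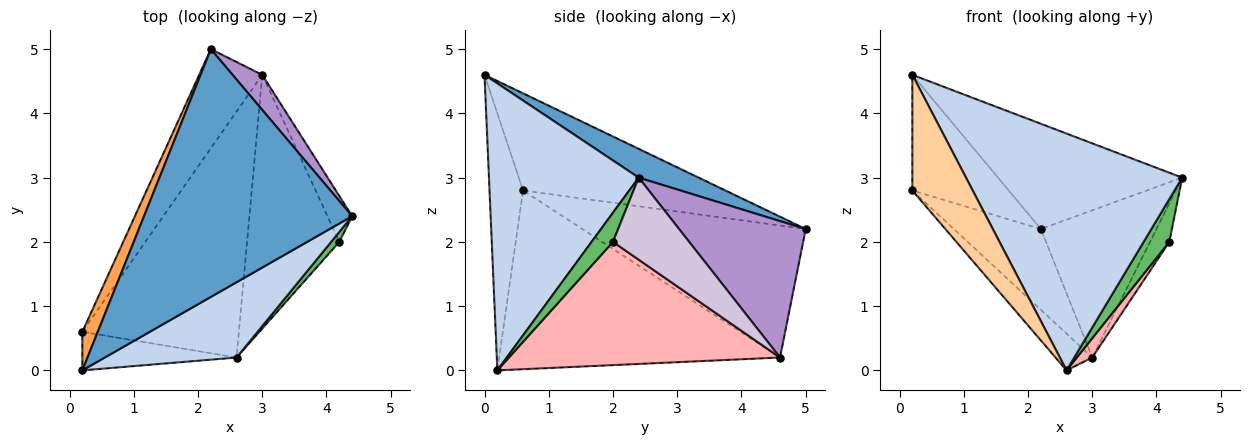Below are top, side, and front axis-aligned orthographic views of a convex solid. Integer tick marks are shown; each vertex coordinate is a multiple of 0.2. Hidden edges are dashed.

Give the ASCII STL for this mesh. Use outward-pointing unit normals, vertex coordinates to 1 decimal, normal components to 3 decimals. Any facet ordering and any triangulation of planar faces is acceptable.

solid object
 facet normal 0.126 0.388 0.913
  outer loop
   vertex 2.2 5.0 2.2
   vertex 0.2 0.0 4.6
   vertex 4.4 2.4 3.0
  endloop
 endfacet
 facet normal 0.551 -0.795 0.253
  outer loop
   vertex 2.6 0.2 0.0
   vertex 4.4 2.4 3.0
   vertex 0.2 0.0 4.6
  endloop
 endfacet
 facet normal -0.894 0.426 0.142
  outer loop
   vertex 0.2 0.6 2.8
   vertex 0.2 0.0 4.6
   vertex 2.2 5.0 2.2
  endloop
 endfacet
 facet normal -0.466 -0.839 -0.280
  outer loop
   vertex 0.2 0.6 2.8
   vertex 2.6 0.2 0.0
   vertex 0.2 0.0 4.6
  endloop
 endfacet
 facet normal 0.630 -0.756 0.176
  outer loop
   vertex 4.2 2.0 2.0
   vertex 4.4 2.4 3.0
   vertex 2.6 0.2 0.0
  endloop
 endfacet
 facet normal -0.851 0.331 -0.407
  outer loop
   vertex 3.0 4.6 0.2
   vertex 0.2 0.6 2.8
   vertex 2.2 5.0 2.2
  endloop
 endfacet
 facet normal -0.749 0.098 -0.656
  outer loop
   vertex 3.0 4.6 0.2
   vertex 2.6 0.2 0.0
   vertex 0.2 0.6 2.8
  endloop
 endfacet
 facet normal 0.800 -0.045 -0.599
  outer loop
   vertex 3.0 4.6 0.2
   vertex 4.2 2.0 2.0
   vertex 2.6 0.2 0.0
  endloop
 endfacet
 facet normal 0.729 0.666 0.159
  outer loop
   vertex 3.0 4.6 0.2
   vertex 2.2 5.0 2.2
   vertex 4.4 2.4 3.0
  endloop
 endfacet
 facet normal 0.931 0.235 -0.280
  outer loop
   vertex 3.0 4.6 0.2
   vertex 4.4 2.4 3.0
   vertex 4.2 2.0 2.0
  endloop
 endfacet
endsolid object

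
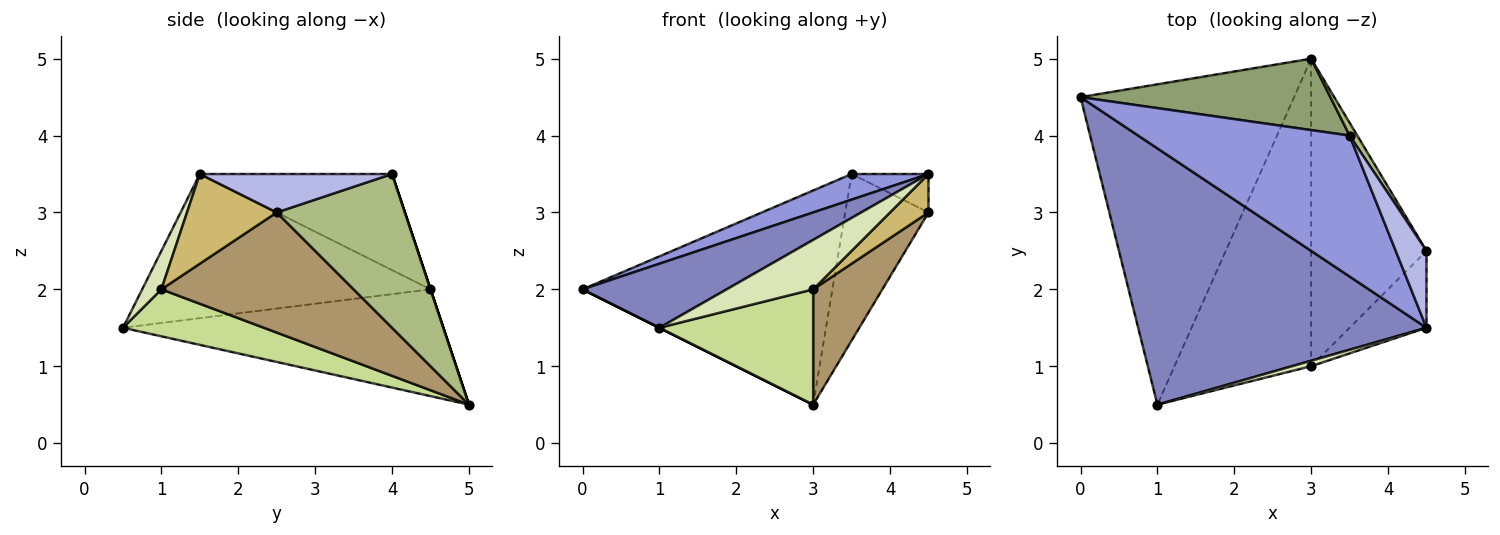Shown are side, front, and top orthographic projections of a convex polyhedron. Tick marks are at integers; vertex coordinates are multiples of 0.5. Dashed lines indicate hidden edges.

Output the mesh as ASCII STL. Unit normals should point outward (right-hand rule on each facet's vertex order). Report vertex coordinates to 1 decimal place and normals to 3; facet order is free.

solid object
 facet normal -0.447 0.000 -0.894
  outer loop
   vertex 3.0 5.0 0.5
   vertex 1.0 0.5 1.5
   vertex 0.0 4.5 2.0
  endloop
 endfacet
 facet normal -0.436 -0.218 0.873
  outer loop
   vertex 4.5 1.5 3.5
   vertex 0.0 4.5 2.0
   vertex 1.0 0.5 1.5
  endloop
 endfacet
 facet normal -0.408 -0.163 0.898
  outer loop
   vertex 3.5 4.0 3.5
   vertex 0.0 4.5 2.0
   vertex 4.5 1.5 3.5
  endloop
 endfacet
 facet normal 0.745 0.298 0.596
  outer loop
   vertex 3.5 4.0 3.5
   vertex 4.5 1.5 3.5
   vertex 4.5 2.5 3.0
  endloop
 endfacet
 facet normal 0.000 0.949 0.316
  outer loop
   vertex 3.5 4.0 3.5
   vertex 3.0 5.0 0.5
   vertex 0.0 4.5 2.0
  endloop
 endfacet
 facet normal 0.838 0.545 0.042
  outer loop
   vertex 3.5 4.0 3.5
   vertex 4.5 2.5 3.0
   vertex 3.0 5.0 0.5
  endloop
 endfacet
 facet normal 0.306 -0.334 -0.891
  outer loop
   vertex 3.0 1.0 2.0
   vertex 1.0 0.5 1.5
   vertex 3.0 5.0 0.5
  endloop
 endfacet
 facet normal 0.216 -0.970 0.108
  outer loop
   vertex 3.0 1.0 2.0
   vertex 4.5 1.5 3.5
   vertex 1.0 0.5 1.5
  endloop
 endfacet
 facet normal 0.698 -0.251 -0.670
  outer loop
   vertex 3.0 1.0 2.0
   vertex 3.0 5.0 0.5
   vertex 4.5 2.5 3.0
  endloop
 endfacet
 facet normal 0.722 -0.309 -0.619
  outer loop
   vertex 3.0 1.0 2.0
   vertex 4.5 2.5 3.0
   vertex 4.5 1.5 3.5
  endloop
 endfacet
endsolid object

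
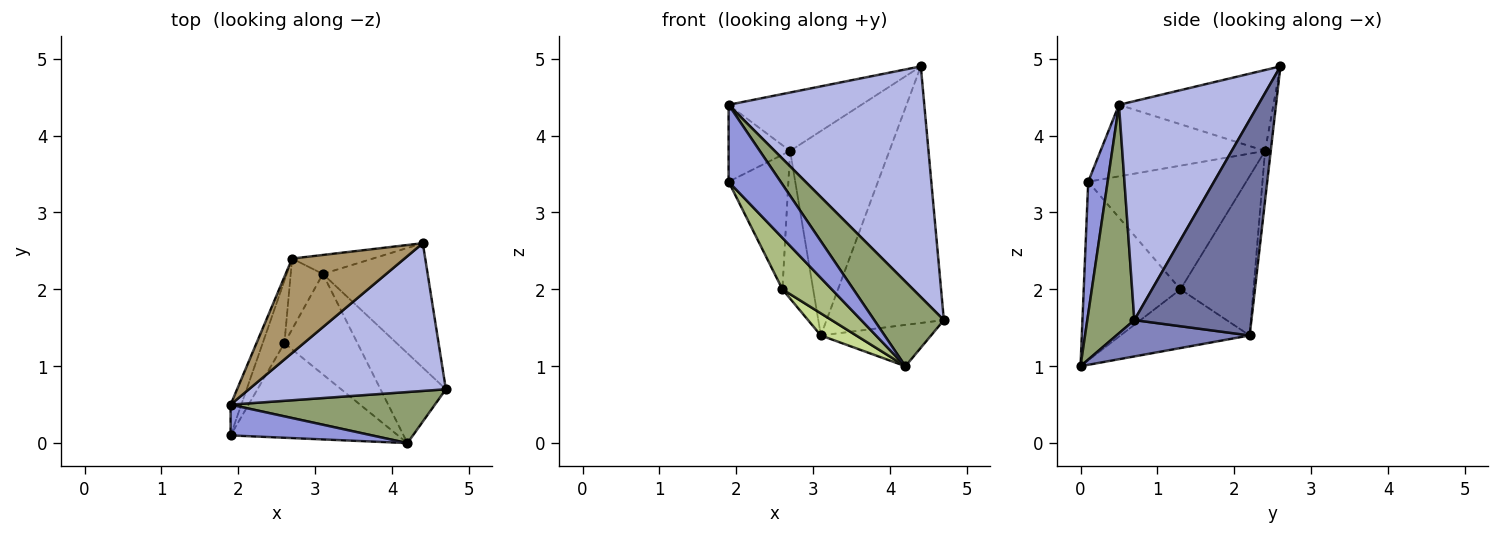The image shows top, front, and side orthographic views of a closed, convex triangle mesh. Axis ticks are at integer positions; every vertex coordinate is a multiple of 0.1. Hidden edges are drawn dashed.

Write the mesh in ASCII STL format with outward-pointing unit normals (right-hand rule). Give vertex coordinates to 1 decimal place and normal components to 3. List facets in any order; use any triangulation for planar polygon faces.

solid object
 facet normal 0.668 0.669 -0.325
  outer loop
   vertex 3.1 2.2 1.4
   vertex 4.4 2.6 4.9
   vertex 4.7 0.7 1.6
  endloop
 endfacet
 facet normal 0.451 0.373 -0.811
  outer loop
   vertex 3.1 2.2 1.4
   vertex 4.7 0.7 1.6
   vertex 4.2 0.0 1.0
  endloop
 endfacet
 facet normal 0.328 -0.877 0.351
  outer loop
   vertex 1.9 0.5 4.4
   vertex 1.9 0.1 3.4
   vertex 4.2 0.0 1.0
  endloop
 endfacet
 facet normal 0.514 -0.722 0.463
  outer loop
   vertex 1.9 0.5 4.4
   vertex 4.7 0.7 1.6
   vertex 4.4 2.6 4.9
  endloop
 endfacet
 facet normal 0.500 -0.741 0.448
  outer loop
   vertex 1.9 0.5 4.4
   vertex 4.2 0.0 1.0
   vertex 4.7 0.7 1.6
  endloop
 endfacet
 facet normal -0.684 -0.349 -0.641
  outer loop
   vertex 2.6 1.3 2.0
   vertex 4.2 0.0 1.0
   vertex 1.9 0.1 3.4
  endloop
 endfacet
 facet normal -0.617 -0.169 -0.768
  outer loop
   vertex 2.6 1.3 2.0
   vertex 3.1 2.2 1.4
   vertex 4.2 0.0 1.0
  endloop
 endfacet
 facet normal -0.057 0.994 -0.092
  outer loop
   vertex 2.7 2.4 3.8
   vertex 4.4 2.6 4.9
   vertex 3.1 2.2 1.4
  endloop
 endfacet
 facet normal -0.522 0.449 0.725
  outer loop
   vertex 2.7 2.4 3.8
   vertex 1.9 0.5 4.4
   vertex 4.4 2.6 4.9
  endloop
 endfacet
 facet normal -0.906 0.382 -0.183
  outer loop
   vertex 2.7 2.4 3.8
   vertex 3.1 2.2 1.4
   vertex 2.6 1.3 2.0
  endloop
 endfacet
 facet normal -0.928 0.347 -0.139
  outer loop
   vertex 2.7 2.4 3.8
   vertex 1.9 0.1 3.4
   vertex 1.9 0.5 4.4
  endloop
 endfacet
 facet normal -0.923 0.349 -0.162
  outer loop
   vertex 2.7 2.4 3.8
   vertex 2.6 1.3 2.0
   vertex 1.9 0.1 3.4
  endloop
 endfacet
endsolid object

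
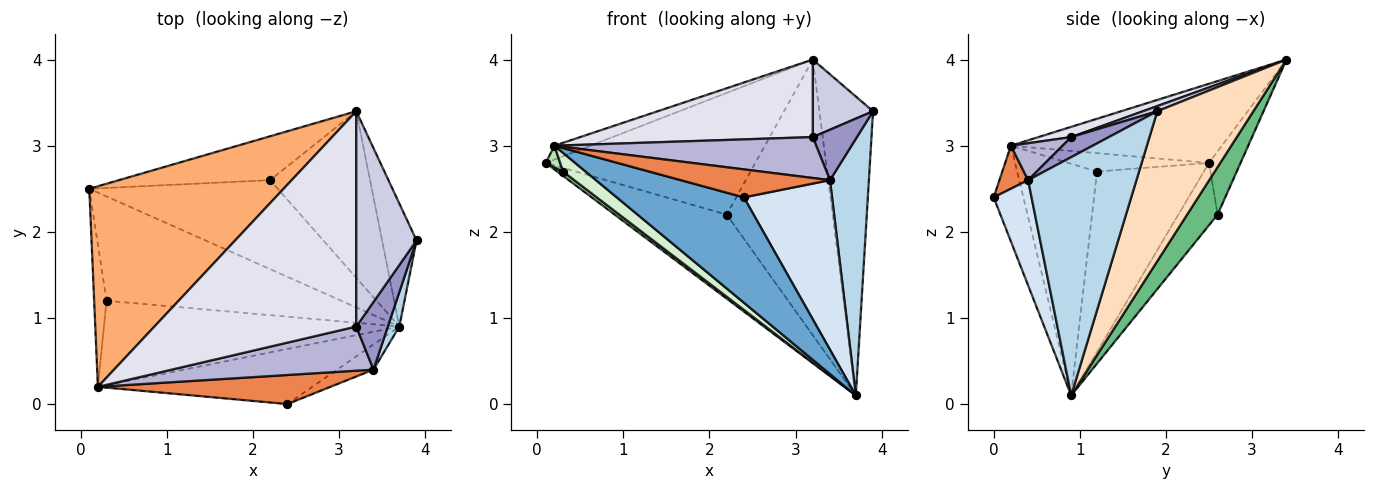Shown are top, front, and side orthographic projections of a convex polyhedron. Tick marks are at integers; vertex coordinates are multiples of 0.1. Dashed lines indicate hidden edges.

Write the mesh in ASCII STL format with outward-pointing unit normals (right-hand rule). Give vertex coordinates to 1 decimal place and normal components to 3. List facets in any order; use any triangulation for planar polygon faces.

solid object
 facet normal -0.203 -0.868 -0.454
  outer loop
   vertex 0.2 0.2 3.0
   vertex 3.7 0.9 0.1
   vertex 2.4 0.0 2.4
  endloop
 endfacet
 facet normal -0.234 0.667 -0.707
  outer loop
   vertex 2.2 2.6 2.2
   vertex 3.7 0.9 0.1
   vertex 0.1 2.5 2.8
  endloop
 endfacet
 facet normal 0.940 -0.338 0.045
  outer loop
   vertex 3.4 0.4 2.6
   vertex 3.7 0.9 0.1
   vertex 3.9 1.9 3.4
  endloop
 endfacet
 facet normal 0.391 -0.910 -0.135
  outer loop
   vertex 3.4 0.4 2.6
   vertex 2.4 0.0 2.4
   vertex 3.7 0.9 0.1
  endloop
 endfacet
 facet normal 0.132 -0.688 0.714
  outer loop
   vertex 3.4 0.4 2.6
   vertex 0.2 0.2 3.0
   vertex 2.4 0.0 2.4
  endloop
 endfacet
 facet normal -0.376 0.064 0.924
  outer loop
   vertex 3.2 3.4 4.0
   vertex 0.1 2.5 2.8
   vertex 0.2 0.2 3.0
  endloop
 endfacet
 facet normal -0.140 0.931 -0.336
  outer loop
   vertex 3.2 3.4 4.0
   vertex 2.2 2.6 2.2
   vertex 0.1 2.5 2.8
  endloop
 endfacet
 facet normal 0.856 0.478 -0.197
  outer loop
   vertex 3.2 3.4 4.0
   vertex 3.9 1.9 3.4
   vertex 3.7 0.9 0.1
  endloop
 endfacet
 facet normal 0.239 0.831 -0.502
  outer loop
   vertex 3.2 3.4 4.0
   vertex 3.7 0.9 0.1
   vertex 2.2 2.6 2.2
  endloop
 endfacet
 facet normal -0.609 -0.033 -0.793
  outer loop
   vertex 0.3 1.2 2.7
   vertex 0.1 2.5 2.8
   vertex 3.7 0.9 0.1
  endloop
 endfacet
 facet normal -0.826 -0.084 -0.557
  outer loop
   vertex 0.3 1.2 2.7
   vertex 0.2 0.2 3.0
   vertex 0.1 2.5 2.8
  endloop
 endfacet
 facet normal -0.608 -0.172 -0.775
  outer loop
   vertex 0.3 1.2 2.7
   vertex 3.7 0.9 0.1
   vertex 0.2 0.2 3.0
  endloop
 endfacet
 facet normal 0.454 -0.532 0.714
  outer loop
   vertex 3.2 0.9 3.1
   vertex 3.4 0.4 2.6
   vertex 3.9 1.9 3.4
  endloop
 endfacet
 facet normal 0.133 -0.674 0.727
  outer loop
   vertex 3.2 0.9 3.1
   vertex 0.2 0.2 3.0
   vertex 3.4 0.4 2.6
  endloop
 endfacet
 facet normal 0.080 -0.338 0.938
  outer loop
   vertex 3.2 0.9 3.1
   vertex 3.9 1.9 3.4
   vertex 3.2 3.4 4.0
  endloop
 endfacet
 facet normal 0.048 -0.338 0.940
  outer loop
   vertex 3.2 0.9 3.1
   vertex 3.2 3.4 4.0
   vertex 0.2 0.2 3.0
  endloop
 endfacet
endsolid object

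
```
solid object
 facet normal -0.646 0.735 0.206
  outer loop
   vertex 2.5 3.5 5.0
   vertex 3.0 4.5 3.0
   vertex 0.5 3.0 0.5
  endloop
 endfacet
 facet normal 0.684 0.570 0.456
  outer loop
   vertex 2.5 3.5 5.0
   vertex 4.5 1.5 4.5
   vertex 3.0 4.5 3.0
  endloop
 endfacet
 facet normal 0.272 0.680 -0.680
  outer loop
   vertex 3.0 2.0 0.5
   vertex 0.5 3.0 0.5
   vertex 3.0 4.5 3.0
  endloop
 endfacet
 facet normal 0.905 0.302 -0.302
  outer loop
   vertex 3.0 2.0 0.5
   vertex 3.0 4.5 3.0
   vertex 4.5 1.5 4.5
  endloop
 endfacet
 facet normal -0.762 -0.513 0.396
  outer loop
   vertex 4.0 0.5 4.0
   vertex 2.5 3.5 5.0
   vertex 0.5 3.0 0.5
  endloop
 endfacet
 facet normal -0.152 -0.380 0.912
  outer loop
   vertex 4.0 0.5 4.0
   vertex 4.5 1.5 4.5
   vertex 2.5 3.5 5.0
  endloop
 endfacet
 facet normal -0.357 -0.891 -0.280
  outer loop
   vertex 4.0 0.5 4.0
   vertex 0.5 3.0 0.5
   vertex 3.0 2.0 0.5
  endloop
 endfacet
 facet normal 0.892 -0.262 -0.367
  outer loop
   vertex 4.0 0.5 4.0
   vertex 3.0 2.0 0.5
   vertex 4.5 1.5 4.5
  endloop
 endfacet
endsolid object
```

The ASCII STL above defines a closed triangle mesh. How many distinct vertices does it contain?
6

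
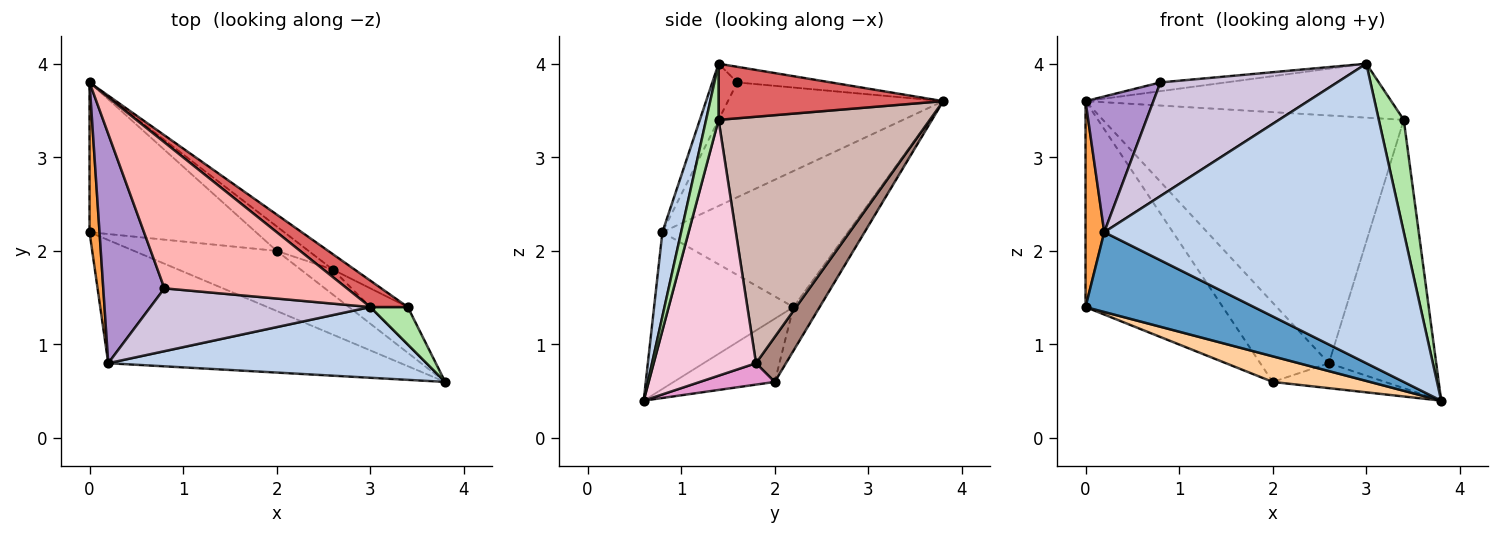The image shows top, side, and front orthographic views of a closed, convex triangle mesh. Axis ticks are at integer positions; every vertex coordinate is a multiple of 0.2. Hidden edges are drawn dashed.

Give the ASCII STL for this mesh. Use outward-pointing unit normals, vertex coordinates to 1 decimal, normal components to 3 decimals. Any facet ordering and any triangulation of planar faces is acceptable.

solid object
 facet normal -0.410 -0.496 -0.765
  outer loop
   vertex 0.2 0.8 2.2
   vertex 0.0 2.2 1.4
   vertex 3.8 0.6 0.4
  endloop
 endfacet
 facet normal 0.061 -0.971 0.229
  outer loop
   vertex 0.2 0.8 2.2
   vertex 3.8 0.6 0.4
   vertex 3.0 1.4 4.0
  endloop
 endfacet
 facet normal -0.992 -0.100 0.073
  outer loop
   vertex 0.2 0.8 2.2
   vertex 0.0 3.8 3.6
   vertex 0.0 2.2 1.4
  endloop
 endfacet
 facet normal -0.377 -0.363 -0.852
  outer loop
   vertex 2.0 2.0 0.6
   vertex 3.8 0.6 0.4
   vertex 0.0 2.2 1.4
  endloop
 endfacet
 facet normal -0.153 0.799 -0.581
  outer loop
   vertex 2.0 2.0 0.6
   vertex 0.0 2.2 1.4
   vertex 0.0 3.8 3.6
  endloop
 endfacet
 facet normal 0.429 -0.857 0.286
  outer loop
   vertex 3.4 1.4 3.4
   vertex 3.0 1.4 4.0
   vertex 3.8 0.6 0.4
  endloop
 endfacet
 facet normal 0.551 0.750 0.367
  outer loop
   vertex 3.4 1.4 3.4
   vertex 0.0 3.8 3.6
   vertex 3.0 1.4 4.0
  endloop
 endfacet
 facet normal -0.085 0.060 0.995
  outer loop
   vertex 0.8 1.6 3.8
   vertex 3.0 1.4 4.0
   vertex 0.0 3.8 3.6
  endloop
 endfacet
 facet normal -0.850 -0.268 0.453
  outer loop
   vertex 0.8 1.6 3.8
   vertex 0.0 3.8 3.6
   vertex 0.2 0.8 2.2
  endloop
 endfacet
 facet normal -0.123 -0.869 0.480
  outer loop
   vertex 0.8 1.6 3.8
   vertex 0.2 0.8 2.2
   vertex 3.0 1.4 4.0
  endloop
 endfacet
 facet normal 0.385 0.882 -0.273
  outer loop
   vertex 2.6 1.8 0.8
   vertex 2.0 2.0 0.6
   vertex 0.0 3.8 3.6
  endloop
 endfacet
 facet normal 0.574 0.817 -0.051
  outer loop
   vertex 2.6 1.8 0.8
   vertex 0.0 3.8 3.6
   vertex 3.4 1.4 3.4
  endloop
 endfacet
 facet normal 0.426 0.640 -0.640
  outer loop
   vertex 2.6 1.8 0.8
   vertex 3.8 0.6 0.4
   vertex 2.0 2.0 0.6
  endloop
 endfacet
 facet normal 0.687 0.720 -0.100
  outer loop
   vertex 2.6 1.8 0.8
   vertex 3.4 1.4 3.4
   vertex 3.8 0.6 0.4
  endloop
 endfacet
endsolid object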